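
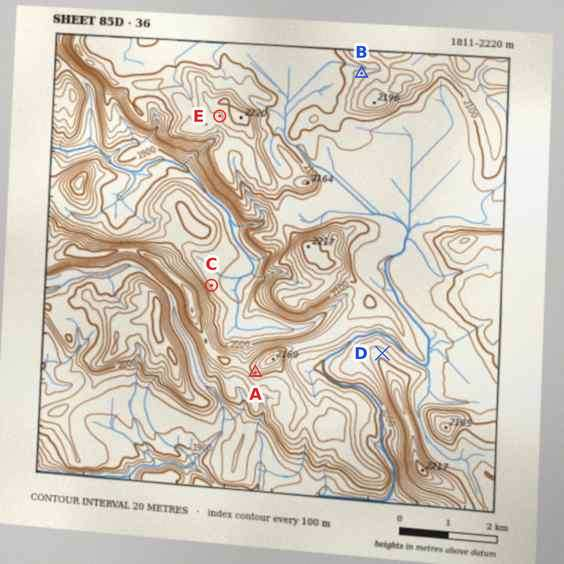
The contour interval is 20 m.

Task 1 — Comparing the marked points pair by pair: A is below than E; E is above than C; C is below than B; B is above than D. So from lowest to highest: C D A B E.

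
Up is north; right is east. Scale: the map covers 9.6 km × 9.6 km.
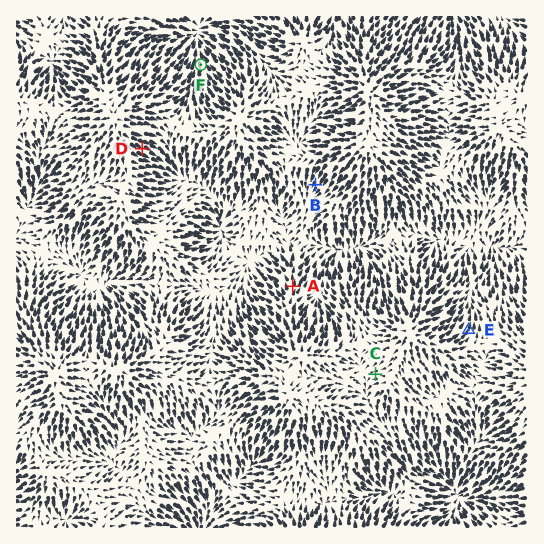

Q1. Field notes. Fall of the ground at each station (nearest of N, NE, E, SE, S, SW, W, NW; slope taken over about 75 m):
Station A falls N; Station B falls SW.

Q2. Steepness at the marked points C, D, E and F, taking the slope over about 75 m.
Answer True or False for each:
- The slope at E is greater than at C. True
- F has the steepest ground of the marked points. True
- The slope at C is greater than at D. False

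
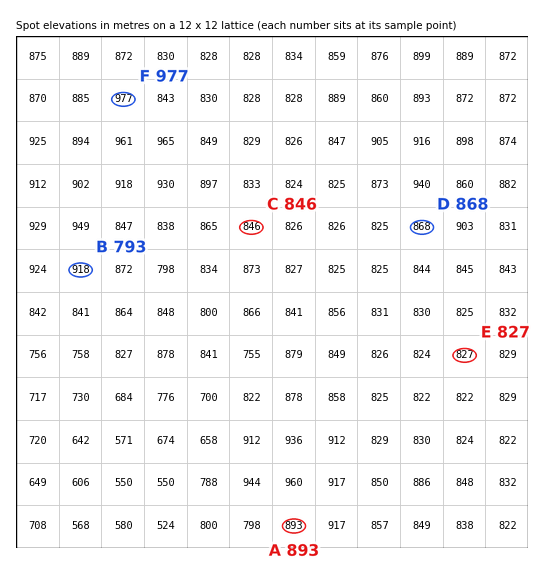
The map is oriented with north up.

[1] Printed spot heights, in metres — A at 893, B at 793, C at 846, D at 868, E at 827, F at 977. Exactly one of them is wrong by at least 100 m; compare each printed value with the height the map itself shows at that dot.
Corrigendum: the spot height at B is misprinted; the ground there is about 918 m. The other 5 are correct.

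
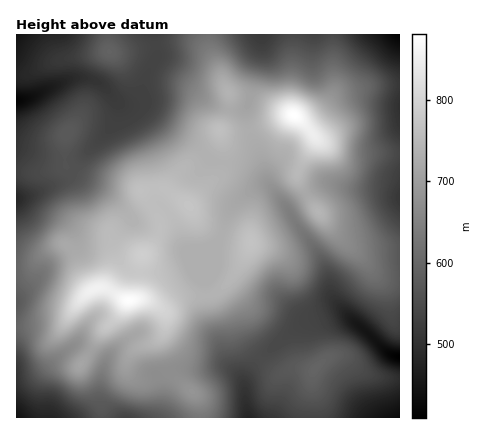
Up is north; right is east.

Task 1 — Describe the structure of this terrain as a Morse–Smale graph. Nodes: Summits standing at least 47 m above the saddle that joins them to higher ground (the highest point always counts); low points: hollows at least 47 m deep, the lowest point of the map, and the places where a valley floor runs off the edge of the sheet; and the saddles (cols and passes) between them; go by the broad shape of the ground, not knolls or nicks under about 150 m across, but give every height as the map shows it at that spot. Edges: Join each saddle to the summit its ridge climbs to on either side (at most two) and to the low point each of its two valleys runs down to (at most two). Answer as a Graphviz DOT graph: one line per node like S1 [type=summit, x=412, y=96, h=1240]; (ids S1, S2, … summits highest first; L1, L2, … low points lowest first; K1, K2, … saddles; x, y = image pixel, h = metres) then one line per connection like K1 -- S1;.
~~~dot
graph terrain {
  S1 [type=summit, x=294, y=116, h=881];
  S2 [type=summit, x=128, y=300, h=878];
  S3 [type=summit, x=110, y=52, h=592];
  L1 [type=low, x=400, y=358, h=409];
  L2 [type=low, x=400, y=34, h=414];
  L3 [type=low, x=16, y=100, h=418];
  L4 [type=low, x=400, y=418, h=427];
  L5 [type=low, x=16, y=418, h=440];
  L6 [type=low, x=248, y=418, h=477];
  K1 [type=saddle, x=250, y=130, h=730];
  K2 [type=saddle, x=170, y=372, h=672];
  K3 [type=saddle, x=260, y=358, h=549];
  K4 [type=saddle, x=156, y=44, h=537];
  K5 [type=saddle, x=400, y=378, h=492];
  K1 -- S1;
  K1 -- S2;
  K1 -- L1;
  K1 -- L2;
  K2 -- S1;
  K2 -- S2;
  K2 -- L5;
  K2 -- L6;
  K3 -- S1;
  K3 -- S2;
  K3 -- L1;
  K3 -- L6;
  K4 -- S1;
  K4 -- S3;
  K4 -- L3;
  K5 -- S1;
  K5 -- L1;
  K5 -- L4;
}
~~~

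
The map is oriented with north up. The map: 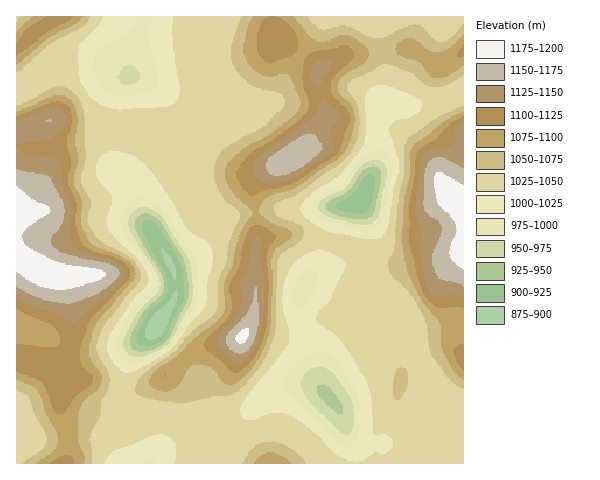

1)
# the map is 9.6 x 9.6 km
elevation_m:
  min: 880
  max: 1185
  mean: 1055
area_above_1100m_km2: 19.7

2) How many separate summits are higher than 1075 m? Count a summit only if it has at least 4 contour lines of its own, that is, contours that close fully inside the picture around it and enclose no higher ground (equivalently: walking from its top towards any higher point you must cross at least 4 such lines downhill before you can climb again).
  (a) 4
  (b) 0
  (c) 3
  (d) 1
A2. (d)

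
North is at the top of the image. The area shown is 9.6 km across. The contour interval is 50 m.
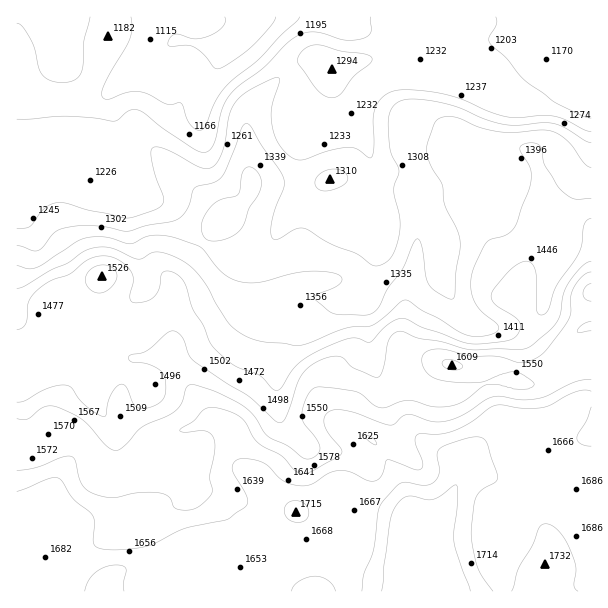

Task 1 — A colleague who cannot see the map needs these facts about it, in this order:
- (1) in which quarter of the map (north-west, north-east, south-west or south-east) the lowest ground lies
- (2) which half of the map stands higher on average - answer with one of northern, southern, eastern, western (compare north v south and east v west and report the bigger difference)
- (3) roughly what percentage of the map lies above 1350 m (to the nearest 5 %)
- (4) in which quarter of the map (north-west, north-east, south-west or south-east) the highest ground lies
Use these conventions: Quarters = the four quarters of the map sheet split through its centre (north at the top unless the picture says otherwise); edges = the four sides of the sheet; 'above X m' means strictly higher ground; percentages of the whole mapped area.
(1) The lowest ground is in the north-west quarter.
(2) The southern half stands higher on average than the northern half.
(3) Roughly 65 % of the ground is higher than 1350 m.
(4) The highest ground is in the south-east quarter.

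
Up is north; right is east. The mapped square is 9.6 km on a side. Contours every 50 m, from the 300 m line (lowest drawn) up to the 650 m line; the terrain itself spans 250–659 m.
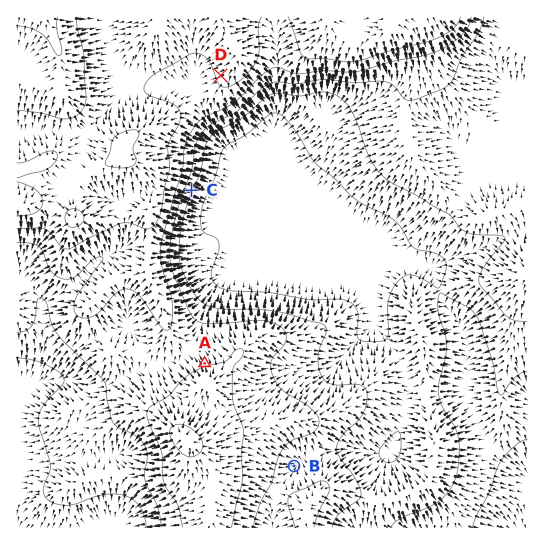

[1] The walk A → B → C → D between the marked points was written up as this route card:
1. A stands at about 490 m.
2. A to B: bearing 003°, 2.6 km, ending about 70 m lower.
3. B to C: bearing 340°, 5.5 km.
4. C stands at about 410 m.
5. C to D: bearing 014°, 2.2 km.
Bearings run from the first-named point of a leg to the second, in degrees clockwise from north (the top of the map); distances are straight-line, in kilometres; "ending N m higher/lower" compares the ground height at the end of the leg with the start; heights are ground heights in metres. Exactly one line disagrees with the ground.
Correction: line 2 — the bearing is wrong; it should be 139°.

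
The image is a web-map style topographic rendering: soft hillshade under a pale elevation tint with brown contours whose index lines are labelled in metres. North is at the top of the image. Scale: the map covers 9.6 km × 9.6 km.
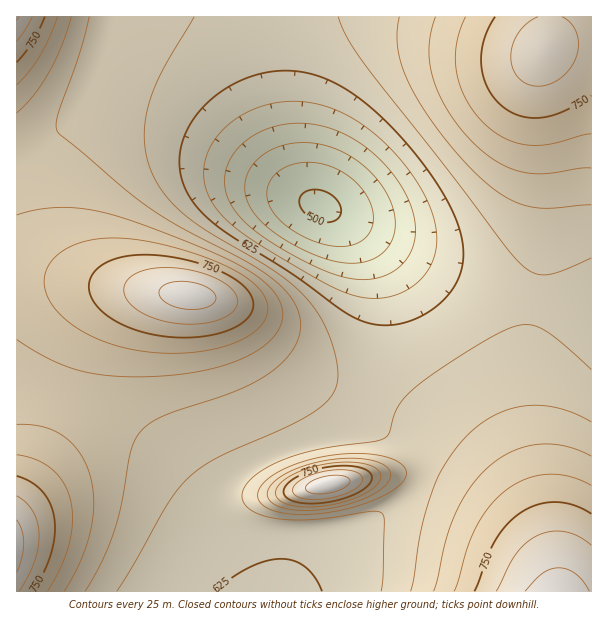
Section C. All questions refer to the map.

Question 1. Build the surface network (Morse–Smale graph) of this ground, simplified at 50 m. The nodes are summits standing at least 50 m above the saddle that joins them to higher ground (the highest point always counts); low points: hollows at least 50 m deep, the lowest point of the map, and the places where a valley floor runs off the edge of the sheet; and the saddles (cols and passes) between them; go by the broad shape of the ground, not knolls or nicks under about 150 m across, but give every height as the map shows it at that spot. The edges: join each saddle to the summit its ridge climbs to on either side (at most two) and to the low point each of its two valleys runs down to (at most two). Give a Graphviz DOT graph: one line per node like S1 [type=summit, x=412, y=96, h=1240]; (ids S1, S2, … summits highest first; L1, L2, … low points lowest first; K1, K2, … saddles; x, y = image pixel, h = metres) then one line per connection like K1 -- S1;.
graph terrain {
  S1 [type=summit, x=329, y=485, h=813];
  S2 [type=summit, x=17, y=546, h=811];
  S3 [type=summit, x=557, y=591, h=811];
  S4 [type=summit, x=189, y=296, h=810];
  S5 [type=summit, x=17, y=17, h=804];
  S6 [type=summit, x=545, y=50, h=789];
  L1 [type=low, x=320, y=206, h=495];
  K1 [type=saddle, x=57, y=398, h=693];
  K2 [type=saddle, x=17, y=155, h=684];
  K3 [type=saddle, x=420, y=476, h=669];
  K4 [type=saddle, x=536, y=299, h=648];
  K5 [type=saddle, x=365, y=402, h=647];
  K6 [type=saddle, x=278, y=450, h=645];
  K1 -- S4;
  K1 -- S2;
  K1 -- L1;
  K2 -- S4;
  K2 -- S5;
  K2 -- L1;
  K3 -- S3;
  K3 -- S1;
  K3 -- L1;
  K4 -- S3;
  K4 -- S6;
  K4 -- L1;
  K5 -- S3;
  K5 -- S4;
  K5 -- L1;
  K6 -- S4;
  K6 -- S1;
  K6 -- L1;
}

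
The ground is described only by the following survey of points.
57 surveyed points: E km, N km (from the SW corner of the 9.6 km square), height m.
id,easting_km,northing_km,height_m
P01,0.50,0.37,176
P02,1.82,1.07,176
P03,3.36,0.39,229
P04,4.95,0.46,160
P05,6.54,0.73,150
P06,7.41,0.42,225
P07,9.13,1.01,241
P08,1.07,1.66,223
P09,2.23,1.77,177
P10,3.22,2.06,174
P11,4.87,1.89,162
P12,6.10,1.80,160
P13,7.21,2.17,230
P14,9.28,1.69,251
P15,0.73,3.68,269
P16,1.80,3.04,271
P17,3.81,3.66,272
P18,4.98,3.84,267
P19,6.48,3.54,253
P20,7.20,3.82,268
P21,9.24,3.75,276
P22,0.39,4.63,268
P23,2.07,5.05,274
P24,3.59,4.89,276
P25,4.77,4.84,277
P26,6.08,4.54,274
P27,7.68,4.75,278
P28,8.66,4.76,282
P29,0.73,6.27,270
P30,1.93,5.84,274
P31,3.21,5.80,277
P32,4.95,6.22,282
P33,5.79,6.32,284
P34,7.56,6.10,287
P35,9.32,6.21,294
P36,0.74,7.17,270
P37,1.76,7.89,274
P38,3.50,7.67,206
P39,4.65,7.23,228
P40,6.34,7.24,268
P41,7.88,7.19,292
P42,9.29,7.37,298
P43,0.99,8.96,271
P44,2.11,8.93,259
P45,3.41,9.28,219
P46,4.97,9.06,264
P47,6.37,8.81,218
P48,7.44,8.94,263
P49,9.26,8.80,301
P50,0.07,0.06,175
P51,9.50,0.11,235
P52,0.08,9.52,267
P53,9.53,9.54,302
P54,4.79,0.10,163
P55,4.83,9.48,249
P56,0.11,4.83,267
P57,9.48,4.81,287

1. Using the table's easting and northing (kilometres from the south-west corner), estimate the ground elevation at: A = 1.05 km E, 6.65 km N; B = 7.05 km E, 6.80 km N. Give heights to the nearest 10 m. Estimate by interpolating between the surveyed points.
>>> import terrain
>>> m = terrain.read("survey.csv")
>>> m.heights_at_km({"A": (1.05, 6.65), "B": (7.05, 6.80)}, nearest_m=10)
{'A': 270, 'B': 290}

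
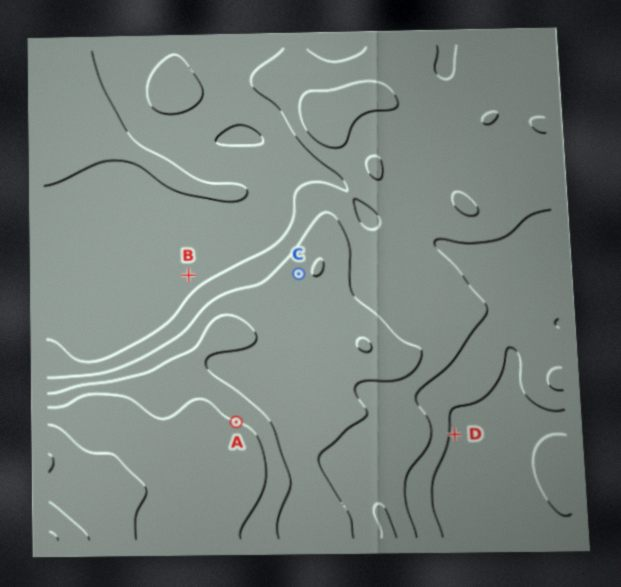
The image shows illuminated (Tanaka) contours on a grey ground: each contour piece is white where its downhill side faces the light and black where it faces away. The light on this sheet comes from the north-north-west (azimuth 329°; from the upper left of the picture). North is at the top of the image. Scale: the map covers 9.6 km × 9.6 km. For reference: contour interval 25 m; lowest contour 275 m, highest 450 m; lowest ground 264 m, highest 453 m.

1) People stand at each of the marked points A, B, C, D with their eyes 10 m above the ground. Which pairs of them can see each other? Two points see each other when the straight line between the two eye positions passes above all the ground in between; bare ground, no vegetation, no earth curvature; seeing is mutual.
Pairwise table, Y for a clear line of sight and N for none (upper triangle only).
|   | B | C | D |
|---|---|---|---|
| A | N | Y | N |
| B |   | Y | N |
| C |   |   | N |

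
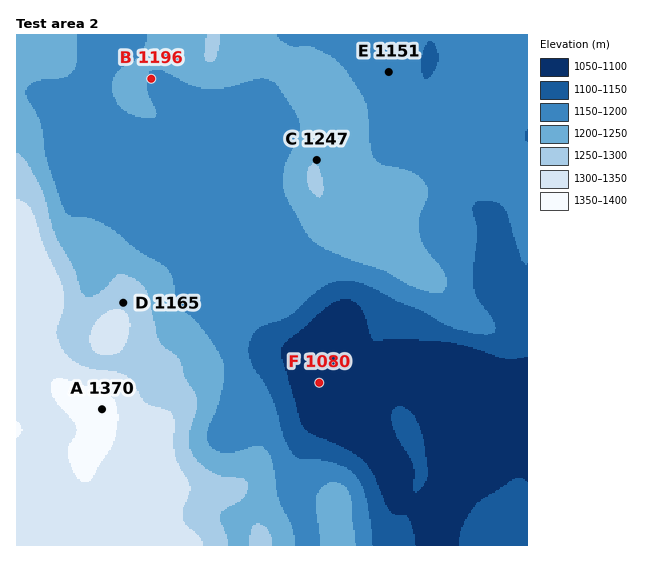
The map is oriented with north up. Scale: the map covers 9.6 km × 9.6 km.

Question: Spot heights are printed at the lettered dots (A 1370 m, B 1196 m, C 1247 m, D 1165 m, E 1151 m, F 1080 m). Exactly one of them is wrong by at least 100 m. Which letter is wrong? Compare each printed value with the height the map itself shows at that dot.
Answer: D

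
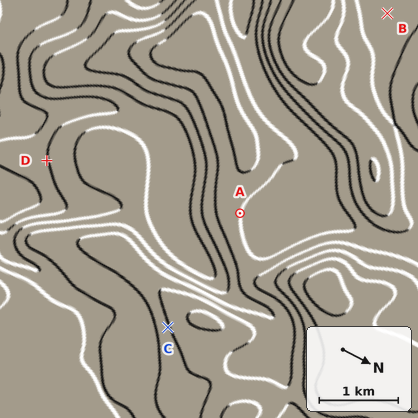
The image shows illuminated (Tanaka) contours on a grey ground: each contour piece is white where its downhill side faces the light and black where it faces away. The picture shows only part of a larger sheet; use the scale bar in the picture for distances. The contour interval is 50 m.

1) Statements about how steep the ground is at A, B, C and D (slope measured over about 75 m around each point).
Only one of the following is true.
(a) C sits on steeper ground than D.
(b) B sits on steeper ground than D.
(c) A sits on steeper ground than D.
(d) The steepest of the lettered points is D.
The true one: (a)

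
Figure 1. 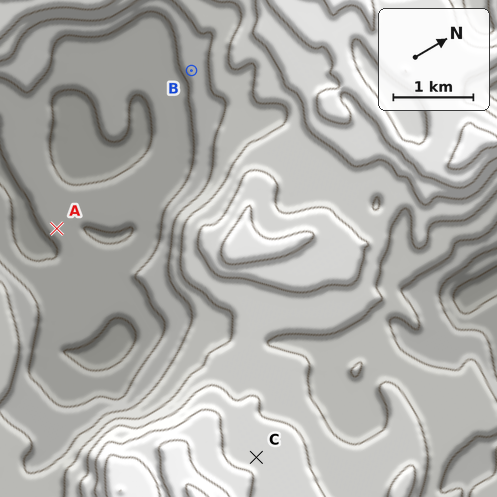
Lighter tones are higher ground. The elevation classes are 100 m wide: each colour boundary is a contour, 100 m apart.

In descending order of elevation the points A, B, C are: C B A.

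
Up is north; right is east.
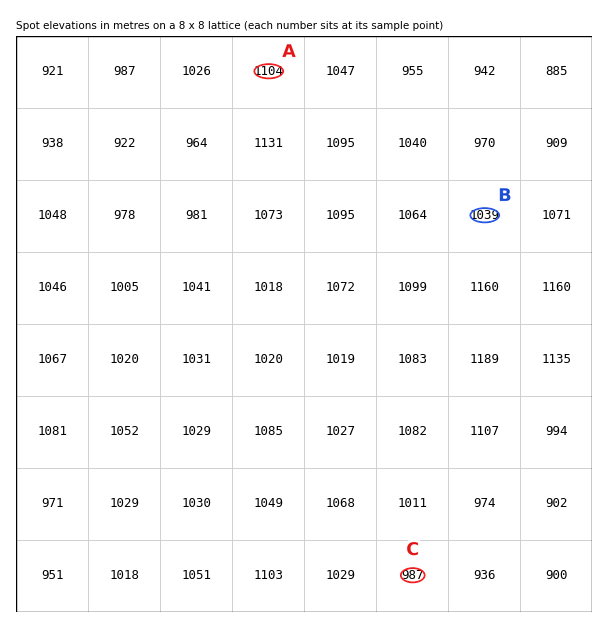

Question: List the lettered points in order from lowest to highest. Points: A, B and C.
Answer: C B A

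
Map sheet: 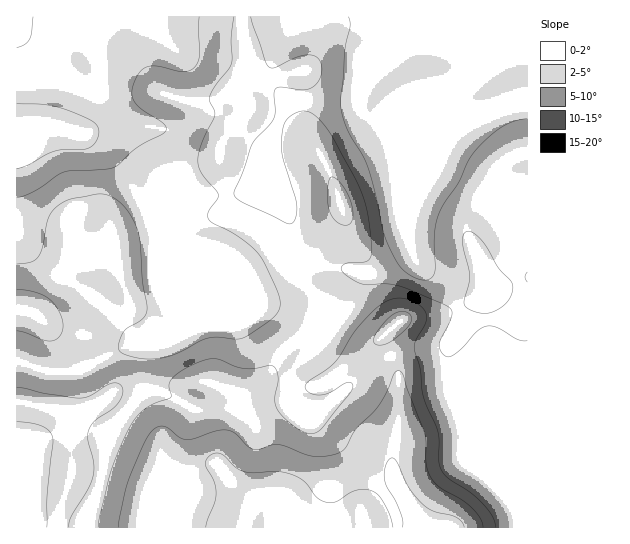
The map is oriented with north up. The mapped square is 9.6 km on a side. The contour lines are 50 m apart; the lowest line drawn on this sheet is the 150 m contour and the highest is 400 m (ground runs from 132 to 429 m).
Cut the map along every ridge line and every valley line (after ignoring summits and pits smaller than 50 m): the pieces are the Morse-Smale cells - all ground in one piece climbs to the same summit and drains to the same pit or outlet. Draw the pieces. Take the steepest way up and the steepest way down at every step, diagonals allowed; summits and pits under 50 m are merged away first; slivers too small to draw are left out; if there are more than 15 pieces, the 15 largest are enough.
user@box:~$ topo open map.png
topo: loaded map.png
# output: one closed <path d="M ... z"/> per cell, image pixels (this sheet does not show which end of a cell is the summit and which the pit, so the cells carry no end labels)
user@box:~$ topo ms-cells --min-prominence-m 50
<path d="M242 16l-226 1 0 105 34 2 25 8 18 8 20 19 26 38 17 33-1 48 16 40 0 13-6 9-43 8-29 16-15 5-25 3-37-10 0 165 511 1 1-161-14-7-15-12-6-1-35 21-8 3-44 4-7 5-3-14-11-21 0-10-10 6-8 0-9-4-20-14-13-13-1-7-39-41-14-20-12-10-26-15-5-4-3-27-5-21 0-18 25-38-6-15 0-8 9-27-5-25z"/><path d="M527 16l-284 1 0 17 5 25-9 27 0 8 6 15-25 38 0 18 5 21 3 27 37 23 20 26 39 41 1 7 13 13 20 14 9 4 8 0 11-8-2 5 1 7 11 21 3 14 7-5 44-4 8-3 35-21 6 1 19 15 10 3z"/><path d="M42 123l-26 0 0 238 29 10 18 1 23-5 44-22 35-5 6-9 0-13-16-40 1-48-17-33-26-38-15-15-23-12z"/><path d="M450 88l-8 1-60 26-29-14-62-1-4 5-12 25 0 24 5 20 0 21 9 22 6 28 12 14 22 8 22 2 11 4 12 0 19-8 15-11 1-12-2-9 5-22 36-86-4-19 9-16z"/>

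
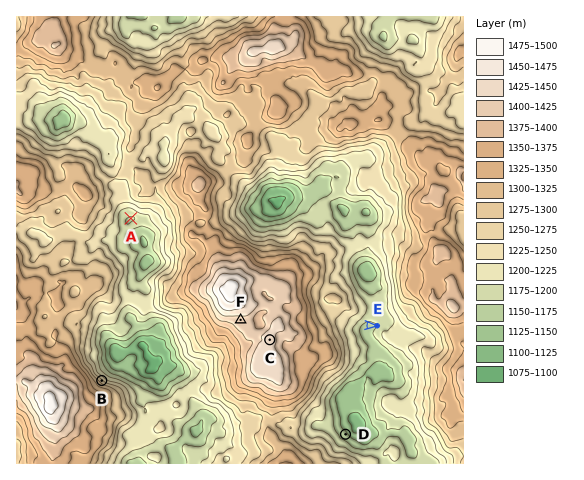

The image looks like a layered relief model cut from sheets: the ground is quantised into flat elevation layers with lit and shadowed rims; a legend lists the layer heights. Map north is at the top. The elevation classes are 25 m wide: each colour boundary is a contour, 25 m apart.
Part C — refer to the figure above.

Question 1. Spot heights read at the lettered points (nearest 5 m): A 1170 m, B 1255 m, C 1430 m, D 1160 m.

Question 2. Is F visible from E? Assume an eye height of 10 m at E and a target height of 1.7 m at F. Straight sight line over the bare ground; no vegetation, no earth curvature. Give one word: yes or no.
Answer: no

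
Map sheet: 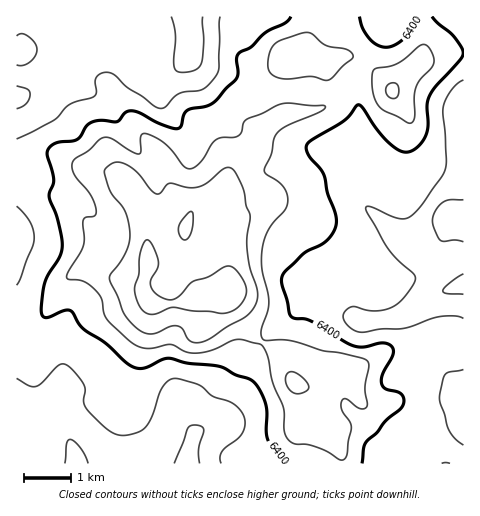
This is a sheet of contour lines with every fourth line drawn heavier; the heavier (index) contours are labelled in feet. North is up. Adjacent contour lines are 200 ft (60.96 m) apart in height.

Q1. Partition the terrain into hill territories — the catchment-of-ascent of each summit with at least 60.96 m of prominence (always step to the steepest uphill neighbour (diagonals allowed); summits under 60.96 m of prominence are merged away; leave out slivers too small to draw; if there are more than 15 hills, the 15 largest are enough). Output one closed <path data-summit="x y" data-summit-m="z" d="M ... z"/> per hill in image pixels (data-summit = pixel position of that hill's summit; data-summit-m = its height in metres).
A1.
<path data-summit="225 290" data-summit-m="2181" d="M188 16l-172 1 1 447 171 0 2-15 6-16 26-15 13-14 10-18 11-33 10-17 21-17 14-15 20-7 7 1 8 8 21 14 17 2 21-3 10-3 27-20 22-8-2 3 2 30-12 27-2 14 8 14 16 12 0-173-5-1-8-5-6-26-13-9-32-6-22 0-17 6-3-14-7-15 8-23 0-14-5-18-68 1-14 2-17-1-24-16-25-9-16-10z"/><path data-summit="294 383" data-summit-m="2087" d="M454 288l-22 8-27 20-20 4-28 0-31-23-11 1-14 6-39 37-11 26-6 19-14 24-13 11-22 12-6 16-1 14 199 1 6-13 12-13 24 12 12 14 21 0 1-75-16-13-8-14 2-14 12-27-2-30z"/><path data-summit="392 91" data-summit-m="2081" d="M463 16l-274 0 0 39 10 9 30 10 29 19 96-3 5 18 0 14-8 23 8 19 1 9 18-5 22 0 32 6 13 9 6 26 8 5 4 0z"/>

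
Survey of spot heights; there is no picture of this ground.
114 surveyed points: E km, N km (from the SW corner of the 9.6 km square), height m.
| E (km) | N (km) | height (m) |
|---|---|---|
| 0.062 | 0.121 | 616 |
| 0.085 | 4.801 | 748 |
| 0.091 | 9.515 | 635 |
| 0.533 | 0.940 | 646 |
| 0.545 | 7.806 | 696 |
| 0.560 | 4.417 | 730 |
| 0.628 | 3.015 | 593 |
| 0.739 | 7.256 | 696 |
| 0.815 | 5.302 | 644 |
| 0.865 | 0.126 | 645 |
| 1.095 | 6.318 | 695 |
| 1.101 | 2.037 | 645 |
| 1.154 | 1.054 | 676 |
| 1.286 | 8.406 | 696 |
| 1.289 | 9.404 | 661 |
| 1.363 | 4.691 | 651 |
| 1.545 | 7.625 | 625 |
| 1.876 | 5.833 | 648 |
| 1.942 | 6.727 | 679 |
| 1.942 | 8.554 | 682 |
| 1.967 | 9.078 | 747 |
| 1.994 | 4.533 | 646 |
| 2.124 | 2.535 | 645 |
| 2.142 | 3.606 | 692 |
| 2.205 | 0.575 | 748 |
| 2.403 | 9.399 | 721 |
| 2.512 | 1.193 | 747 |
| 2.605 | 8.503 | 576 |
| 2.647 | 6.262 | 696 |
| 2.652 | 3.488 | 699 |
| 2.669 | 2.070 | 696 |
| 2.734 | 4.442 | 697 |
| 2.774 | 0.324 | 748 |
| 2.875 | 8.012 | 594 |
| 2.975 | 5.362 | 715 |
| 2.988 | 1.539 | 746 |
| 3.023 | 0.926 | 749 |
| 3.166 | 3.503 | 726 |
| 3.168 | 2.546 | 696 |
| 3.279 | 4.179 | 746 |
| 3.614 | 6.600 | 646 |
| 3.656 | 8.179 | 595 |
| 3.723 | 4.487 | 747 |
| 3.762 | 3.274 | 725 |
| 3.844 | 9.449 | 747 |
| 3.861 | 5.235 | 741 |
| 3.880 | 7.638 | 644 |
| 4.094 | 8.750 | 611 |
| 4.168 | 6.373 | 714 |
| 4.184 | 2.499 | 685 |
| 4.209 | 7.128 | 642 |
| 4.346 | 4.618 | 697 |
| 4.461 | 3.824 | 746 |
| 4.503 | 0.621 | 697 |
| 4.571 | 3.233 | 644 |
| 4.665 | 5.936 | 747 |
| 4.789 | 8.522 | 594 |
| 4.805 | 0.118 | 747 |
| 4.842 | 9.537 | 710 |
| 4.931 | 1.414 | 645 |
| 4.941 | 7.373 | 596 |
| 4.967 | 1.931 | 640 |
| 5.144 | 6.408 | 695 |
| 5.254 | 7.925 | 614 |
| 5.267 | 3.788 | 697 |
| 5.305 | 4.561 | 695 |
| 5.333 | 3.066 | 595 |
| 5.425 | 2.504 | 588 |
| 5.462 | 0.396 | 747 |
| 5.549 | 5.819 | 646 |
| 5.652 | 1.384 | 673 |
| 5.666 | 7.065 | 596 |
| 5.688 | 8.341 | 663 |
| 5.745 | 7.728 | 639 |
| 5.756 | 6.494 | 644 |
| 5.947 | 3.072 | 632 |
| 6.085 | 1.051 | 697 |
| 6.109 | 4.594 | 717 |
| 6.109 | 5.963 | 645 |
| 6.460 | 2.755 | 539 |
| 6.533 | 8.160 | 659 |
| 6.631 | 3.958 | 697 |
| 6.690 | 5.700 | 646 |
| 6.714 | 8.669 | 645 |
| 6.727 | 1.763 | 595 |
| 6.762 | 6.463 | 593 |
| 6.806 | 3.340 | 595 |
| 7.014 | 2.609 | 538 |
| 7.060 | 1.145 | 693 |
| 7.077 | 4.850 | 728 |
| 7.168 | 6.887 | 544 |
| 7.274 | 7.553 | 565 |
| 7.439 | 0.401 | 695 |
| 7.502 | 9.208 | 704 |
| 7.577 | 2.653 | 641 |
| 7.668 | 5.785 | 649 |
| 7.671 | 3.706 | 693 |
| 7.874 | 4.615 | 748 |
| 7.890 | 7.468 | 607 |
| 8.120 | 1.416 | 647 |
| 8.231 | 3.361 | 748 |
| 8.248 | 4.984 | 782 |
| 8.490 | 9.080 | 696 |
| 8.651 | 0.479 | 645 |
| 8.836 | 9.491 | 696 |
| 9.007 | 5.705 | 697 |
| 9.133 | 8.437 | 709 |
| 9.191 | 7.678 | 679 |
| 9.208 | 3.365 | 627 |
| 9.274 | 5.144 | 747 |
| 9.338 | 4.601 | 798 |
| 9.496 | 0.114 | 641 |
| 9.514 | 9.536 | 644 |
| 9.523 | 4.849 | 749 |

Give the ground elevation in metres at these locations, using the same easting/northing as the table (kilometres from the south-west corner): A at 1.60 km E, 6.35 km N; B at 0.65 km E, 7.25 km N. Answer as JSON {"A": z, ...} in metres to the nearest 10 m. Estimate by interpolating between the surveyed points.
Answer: {"A": 700, "B": 700}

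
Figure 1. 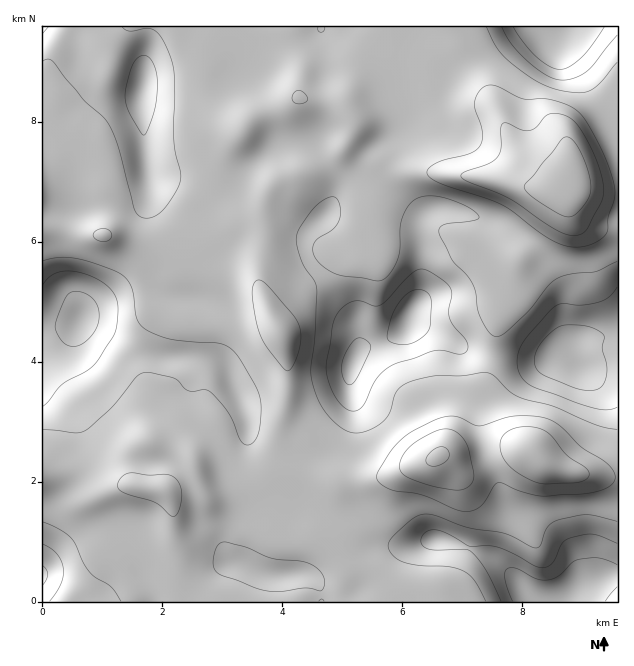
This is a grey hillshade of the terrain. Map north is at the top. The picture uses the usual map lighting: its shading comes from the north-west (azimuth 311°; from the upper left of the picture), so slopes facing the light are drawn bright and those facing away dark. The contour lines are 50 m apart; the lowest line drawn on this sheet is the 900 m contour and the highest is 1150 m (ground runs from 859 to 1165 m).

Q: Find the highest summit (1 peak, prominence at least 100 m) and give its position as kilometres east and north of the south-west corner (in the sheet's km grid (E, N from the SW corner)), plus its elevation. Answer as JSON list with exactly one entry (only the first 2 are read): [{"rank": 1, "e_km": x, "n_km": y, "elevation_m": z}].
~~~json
[{"rank": 1, "e_km": 8.79, "n_km": 7.06, "elevation_m": 1165}]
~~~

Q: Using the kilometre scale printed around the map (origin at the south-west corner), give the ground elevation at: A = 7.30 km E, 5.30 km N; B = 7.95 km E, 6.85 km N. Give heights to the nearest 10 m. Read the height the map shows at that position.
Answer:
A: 1010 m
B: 1140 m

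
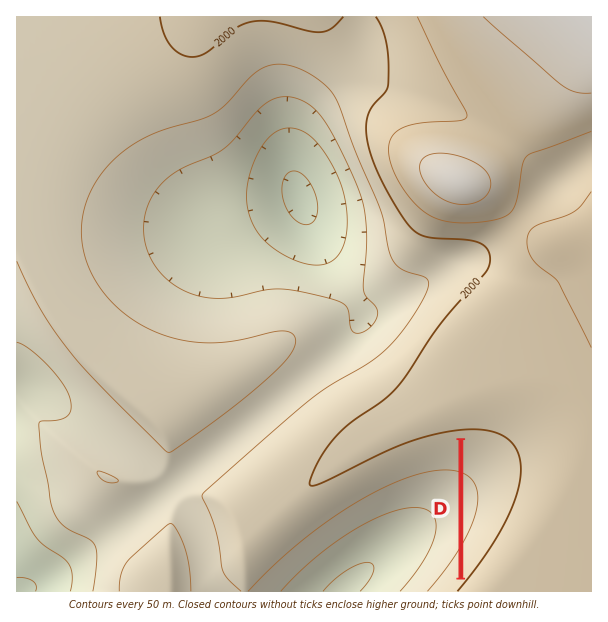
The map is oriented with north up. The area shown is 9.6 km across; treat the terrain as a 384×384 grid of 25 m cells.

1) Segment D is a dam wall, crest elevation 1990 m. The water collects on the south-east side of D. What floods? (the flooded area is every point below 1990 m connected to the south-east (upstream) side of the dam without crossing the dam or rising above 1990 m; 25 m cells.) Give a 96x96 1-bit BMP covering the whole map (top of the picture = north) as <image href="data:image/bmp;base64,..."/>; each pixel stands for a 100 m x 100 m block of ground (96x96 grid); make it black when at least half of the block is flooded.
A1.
<image width="96" height="96" href="data:image/bmp;base64,Qk2+BAAAAAAAAD4AAAAoAAAAYAAAAGAAAAABAAEAAAAAAIAEAAATCwAAEwsAAAIAAAAAAAAA////AAAAAAAAAAAAAAAAAAAAAAAAAAAAAAAAAAAAAAAAAAAAAAAAAAAAAAAAAAAAAAAAAAAgAAAAAAAAAAAAAAAwAAAAAAAAAAAAAAA4AAAAAAAAAAAAAAA4AAAAAAAAAAAAAAA8AAAAAAAAAAAAAAA+AAAAAAAAAAAAAAA+AAAAAAAAAAAAAAA/AAAAAAAAAAAAAAA/AAAAAAAAAAAAAAA/gAAAAAAAAAAAAAA/gAAAAAAAAAAAAAA/wAAAAAAAAAAAAAA/wAAAAAAAAAAAAAA/wAAAAAAAAAAAAAA/wAAAAAAAAAAAAAA/4AAAAAAAAAAAAAA/4AAAAAAAAAAAAAA/4AAAAAAAAAAAAAA/wAAAAAAAAAAAAAA/wAAAAAAAAAAAAAA/gAAAAAAAAAAAAAA/AAAAAAAAAAAAAAAYAAAAAAAAAAAAAAAAAAAAAAAAAAAAAAAAAAAAAAAAAAAAAAAAAAAAAAAAAAAAAAAAAAAAAAAAAAAAAAAAAAAAAAAAAAAAAAAAAAAAAAAAAAAAAAAAAAAAAAAAAAAAAAAAAAAAAAAAAAAAAAAAAAAAAAAAAAAAAAAAAAAAAAAAAAAAAAAAAAAAAAAAAAAAAAAAAAAAAAAAAAAAAAAAAAAAAAAAAAAAAAAAAAAAAAAAAAAAAAAAAAAAAAAAAAAAAAAAAAAAAAAAAAAAAAAAAAAAAAAAAAAAAAAAAAAAAAAAAAAAAAAAAAAAAAAAAAAAAAAAAAAAAAAAAAAAAAAAAAAAAAAAAAAAAAAAAAAAAAAAAAAAAAAAAAAAAAAAAAAAAAAAAAAAAAAAAAAAAAAAAAAAAAAAAAAAAAAAAAAAAAAAAAAAAAAAAAAAAAAAAAAAAAAAAAAAAAAAAAAAAAAAAAAAAAAAAAAAAAAAAAAAAAAAAAAAAAAAAAAAAAAAAAAAAAAAAAAAAAAAAAAAAAAAAAAAAAAAAAAAAAAAAAAAAAAAAAAAAAAAAAAAAAAAAAAAAAAAAAAAAAAAAAAAAAAAAAAAAAAAAAAAAAAAAAAAAAAAAAAAAAAAAAAAAAAAAAAAAAAAAAAAAAAAAAAAAAAAAAAAAAAAAAAAAAAAAAAAAAAAAAAAAAAAAAAAAAAAAAAAAAAAAAAAAAAAAAAAAAAAAAAAAAAAAAAAAAAAAAAAAAAAAAAAAAAAAAAAAAAAAAAAAAAAAAAAAAAAAAAAAAAAAAAAAAAAAAAAAAAAAAAAAAAAAAAAAAAAAAAAAAAAAAAAAAAAAAAAAAAAAAAAAAAAAAAAAAAAAAAAAAAAAAAAAAAAAAAAAAAAAAAAAAAAAAAAAAAAAAAAAAAAAAAAAAAAAAAAAAAAAAAAAAAAAAAAAAAAAAAAAAAAAAAAAAAAAAAAAAAAAAAAAAAAAAAAAAAAAAAAAAAAAAAAAAAAAAAAAAAAAAAAAAAAAAAAAAAAAAAAAAAAAAAAAAAAAAAAAAAAAAAAAAAAAAAAAAAAAAAAAAAAAAAAAAAAAAAAAAAAAAAAAAAAAAAAAAAAAAAAAAAAAAAAAAAAAAAAAAAAAAA="/>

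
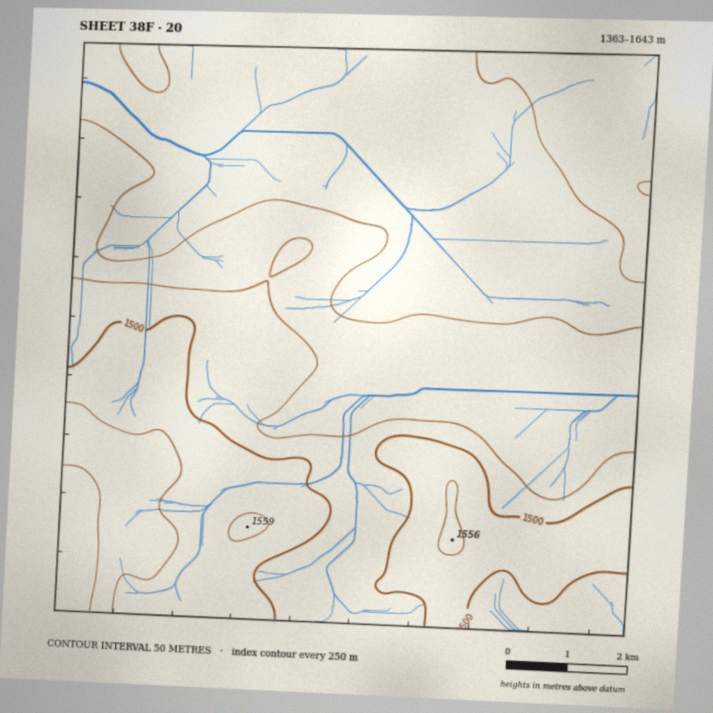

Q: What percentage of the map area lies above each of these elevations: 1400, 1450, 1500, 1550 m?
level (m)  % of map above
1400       69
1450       42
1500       25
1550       7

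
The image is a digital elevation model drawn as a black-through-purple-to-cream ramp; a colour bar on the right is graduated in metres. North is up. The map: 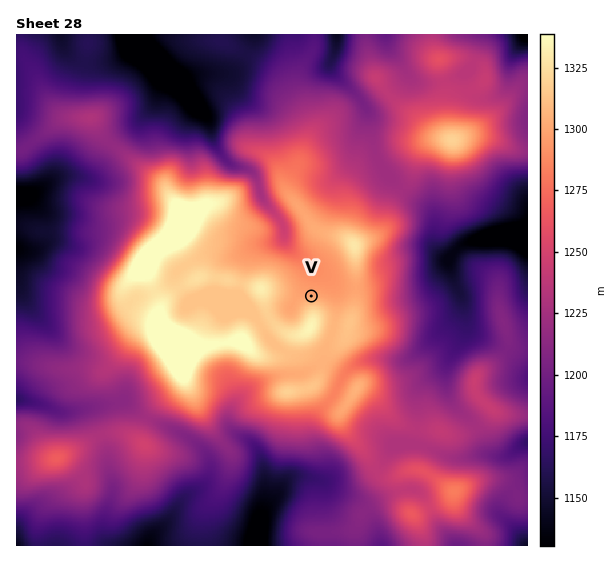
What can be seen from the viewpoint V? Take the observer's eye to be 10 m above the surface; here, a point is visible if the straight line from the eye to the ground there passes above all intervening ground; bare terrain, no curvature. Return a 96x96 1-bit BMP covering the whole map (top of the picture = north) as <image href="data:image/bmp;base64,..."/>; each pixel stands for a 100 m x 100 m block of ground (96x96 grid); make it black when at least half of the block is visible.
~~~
<image width="96" height="96" href="data:image/bmp;base64,Qk2+BAAAAAAAAD4AAAAoAAAAYAAAAGAAAAABAAEAAAAAAIAEAAATCwAAEwsAAAIAAAAAAAAA////AAAAAAAAAAAAAAAAAAAAAAAAAAAAAAAAAAAAAAAAAAAAAAAAAAAAAAAAAAAAAAAAAAAAAAAAAAAAAAAAAAAAAAAAAAAAAAAAAAAAAAAAAAAAAAAAAAAAAAAAAAAAAAAAAAAAAAAAAAAAAAAAAAAAAAAAAAAAAAAAAAAAAAAAAAAAAAAAAAAAAAAAAAAAAAAAAAAAAAAAAAAAAAAAAAAAAAAAAAAAAAAAAAAAAAAAAAAAAAAAAAAAAAAAAAAAAAAAAAAAAAAAAAAAAAAAAAAAAAAAAAAAAAAAAAAAAAAAAAAAAAAAAAAAAAAAAAAAAAAAAAAAAAAAAAAAAAAAAAAAAAAAAAAAAAAAAAAAAAAAAAAAAAAAAAAAAAAAAAAAAAAAAAAAAAAAAAAAAAAAAAAAAAAAAAAAAAAAAAAAAAAAAAAAAAAAAAAAAAAAAAAAAAAAAAAAAAAAAAAAAAAAAAAAAAAAAAAAAAAAAAAAAAAAAAAAAAAAAAAAAAAAAAAAAAAAAAAAAAAAAAAAAAAAAAAAAAAAAAAAAAAAAAAAAAAAAAABgAAAAAAAAAAAAAABgAAAAAAAAAAAAAADwAwAAAAAAAAAAAAD4BwAAAAAAAAAAAAH+DgAAAAAAAAAAAAP/DgAAAAAAAAAAAAPgHA8AAAAAAAAAAAcACB8BgAAAAAAAAAQAAD+DgAAAAAAAAAAAAH7jgAAAAAAAAAAAAH//wAAAAAAAAAAAAH//wAAAAAAAAAAAAP//wAAAAAAAAAAAAP//wAAAAAAAAAAAAP//wAAAAAAAAAAAAH//wAAAAAAAAAAAAH//wAAAAAAAAAAAAD//wAAAAAAAAAAAAB//wAAAAAAAAAAAAAH/wAAAAAAAAAAAAAH/wAAAAAAAAAAAAAP/wAAAAAAAAAPAfgP/gAAAAAAAAAH//4P/AAAAAAAAAAD//8P8AAAAAAAAAAB//+PgAAAAAAAAAAB//+eAAAAAAAAAAAA//A+AAAAAAAAAAAAf+B8AAAAAAAAAAAAH+D4AAAAAAAAAAAAB+HwAAAAAAAAAAAAAPHgAAAAAAAAAAAAAHPAAAAAAAAAAAAAABwAAAAAAAAAAAAAAAAAAAAAAAAAAAAAAAAAAAAAAAAAAAAAAAAAAAAAAAAAAAAAABwAAAAAAAAAAAAAADwAAAAAAAAAAAAAAHwAAAAAAAAAAAAAAHAAAAAAAAAAAAAAAAAAAAAAAAAAAAAAAAAAAAAAAAAAAAAAAAAAAAAAAAAAAAAAAAAAAAAAAAAAAAAAAAAAAAAAAAAAAAAAAAAAAAAAAAAAAAAAAAAAAAAAAAAAAAAAAAAAAAAAAAAAAAAAAAAAAAAAAAAAAAAAAAAAAAAAAAAAAAAAAAAAAAAAAAAAAAAAAAAAAAAAAAAAAAAAAAAAAAAAAAAAAAAAAAAAAAAAAAAAAAAAAAAAAAAAAAAAAAAAAAAAAAAAAAAAAAAAAAAAAAAAAAAAAAAAAAAAAAAAAAAAAAAAAAAAAAAAAAAAAAAAAAAAAAAAAAAAAAAAAAAAAAAAAAA="/>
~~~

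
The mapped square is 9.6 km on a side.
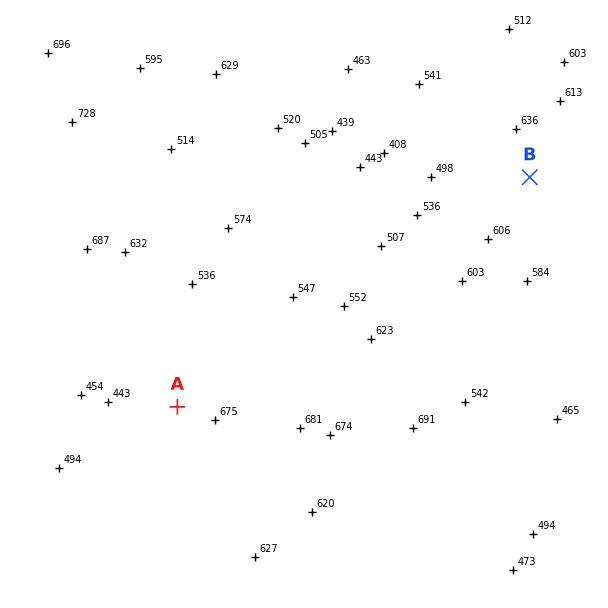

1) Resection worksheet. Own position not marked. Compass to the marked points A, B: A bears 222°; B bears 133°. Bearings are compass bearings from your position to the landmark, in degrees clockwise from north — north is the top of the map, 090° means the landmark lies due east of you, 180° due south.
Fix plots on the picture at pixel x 450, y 103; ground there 550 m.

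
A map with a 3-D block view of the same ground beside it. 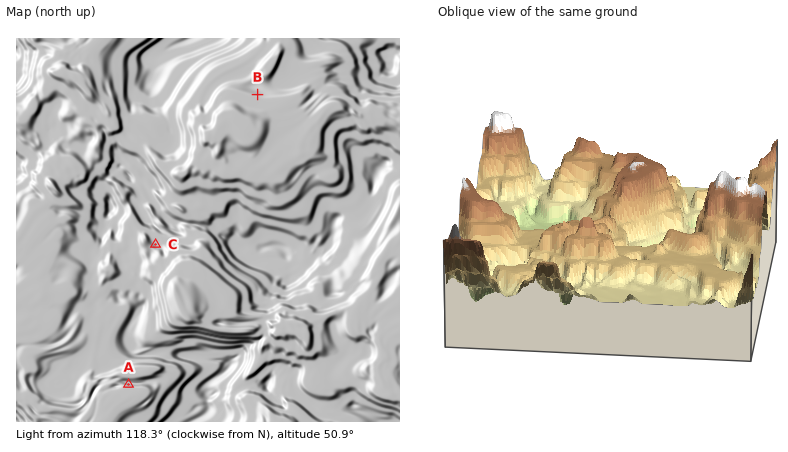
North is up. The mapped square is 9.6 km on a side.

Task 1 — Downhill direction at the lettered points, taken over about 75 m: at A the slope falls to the S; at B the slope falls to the S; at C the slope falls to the SW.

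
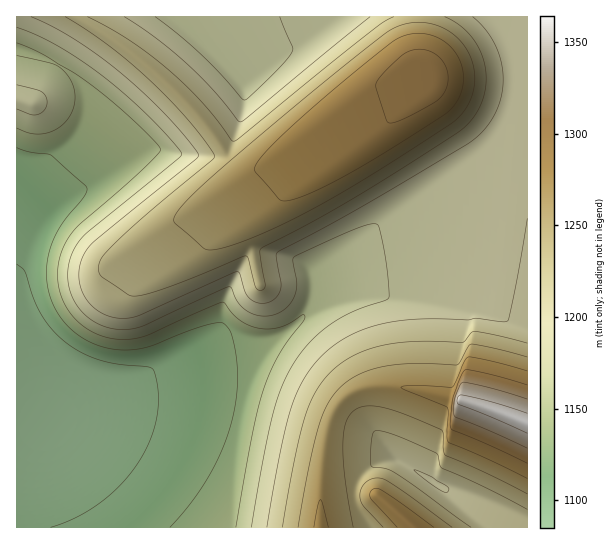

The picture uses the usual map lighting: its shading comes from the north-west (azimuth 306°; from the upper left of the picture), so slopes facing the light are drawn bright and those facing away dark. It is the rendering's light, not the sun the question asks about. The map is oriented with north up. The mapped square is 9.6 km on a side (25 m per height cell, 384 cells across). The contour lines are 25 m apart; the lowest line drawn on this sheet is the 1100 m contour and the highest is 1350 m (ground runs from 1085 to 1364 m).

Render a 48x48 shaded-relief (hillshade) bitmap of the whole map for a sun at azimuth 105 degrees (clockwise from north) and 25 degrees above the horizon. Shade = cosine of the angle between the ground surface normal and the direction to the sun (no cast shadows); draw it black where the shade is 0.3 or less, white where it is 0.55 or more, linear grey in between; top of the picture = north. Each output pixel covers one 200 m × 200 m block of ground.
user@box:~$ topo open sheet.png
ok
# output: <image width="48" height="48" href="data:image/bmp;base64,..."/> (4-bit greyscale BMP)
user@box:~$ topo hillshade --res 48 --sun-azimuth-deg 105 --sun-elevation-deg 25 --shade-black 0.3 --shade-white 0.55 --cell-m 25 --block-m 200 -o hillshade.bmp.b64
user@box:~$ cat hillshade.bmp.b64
<image width="48" height="48" href="data:image/bmp;base64,Qk32BAAAAAAAAHYAAAAoAAAAMAAAADAAAAABAAQAAAAAAIAEAAATCwAAEwsAABAAAAAAAAAAAAAAABEREQAiIiIAMzMzAERERABVVVUAZmZmAHd3dwCIiIgAmZmZAKqqqgC7u7sAzMzMAN3d3QDu7u4A////AHd3d3d2ZmZmZmZDMzMzeqqWRFiqqph3d3d3d3d3ZmZmZmZDMzMzaal0RpqqqYd3d3d3d3d3ZmZmZmZDMzMzaahEeZqqmHd2Znd3d3d3ZmZmZmZDMzMzaac0iZqph2ZmZnd3d3d3dmZmZmZDMzMzaalUeZmHZmZmZnd3d3d3dmZmZmZTMzMzaaqXeZhlZmZmZnd3d3d3d2ZmZmZTMzMzWaqqmHdkVmZmZnd3d3d3d2ZmZmZTMzMzWKqqmHdzNmZmZnd3d3d3d3ZmZmZTMzMzSKqph3dzFXZmZod3d3d3d3dmZmZUMzMzR6qph3dzBHdmZod3d3d3d3dmZmZkMzMzNpqYd3d1AXZnd4h3d3d3d3d2ZmZkMzMzNHmYd3d2AGeIiIh3d3d3d3d3ZmZlMzMzM1eId3d3AGd3d4h3d3d3d3d3dmZmQzMzNEVmd3d3IEd3d4h3d3d3d3d3dmZmUzMzNEVVZmZ3QCd3d4h3d3d4iId3d2ZmZDMzREVVZmZ3YSd3d4h3dmd4mZmHd3dmZUM0REVVZmZncyZ3d3d3ZmZ4mrqph3d3d1RERFVVZmZndTZ3d3d1VFZ4m7u6mHdmeIdURFVVZmZndlZ3d3dkNEV4m7zLupZWeaqFVVVWZmZnd2Z3d3ZDI0VomrvMu6ZFebuoZVVWZmZ3d3d3d3ZCIkV3iZq7y7c0ery5dmZmZmZ3d3d3d2UxEjZ3d4mru7lCaszJd3d3d3d3d3d3d2UxETZ3d3iJq7tzaru5d3d3d3d3d3d3d2UxATVnd3d4mquWe7u5d3d3d3d3d3d3d3UxASRWd3d3eJqpnMuph3d3d3d3d3d3d3ZCESNFZ3d3d4iaq7u7qYd3d3d3d3d3d3dTISIzRWd3d3eJq7zMuph3d3d3d3d3d3dlMiIiNFZnd3d3iau8y7qYd3d3d3d3d3d2VDIiIzRWd3d3eJq7zMuph3d3d3d3d3d3ZUQyIiM0Vnd3d3iavMy7qYd3d3d3d3d3d2VDMiIjRWd3d3eJq8zMuph3d3d3d3d3d3ZlQyIiM0Vnd3d4mrvMy7qHd3d3d3d3d3d2VDMiIjRWd3d3eJq8zMuph3d3d3d3d3d3dlQzMzM0Vnd3d4mrzMy6mHd3d3iId3d3d2VDM0ZDRWd3d3iKu8zLuph3d3iZmHd3d2VERGljI0Vnd3d4mrzMy6mHd3iaqXd3dlRERpqDIjRWd3d3iavMzMuXd3iaqYd3ZVREWKqVIiI0Z3d3eIq7zdyod3iqqod2VVRFiaqWMiIjRWd3d3iazd25d4iZqYdlVVVXmqqXQyIiNFZ3d3eJvd3Kh3eJmXZVVVV5mqqXVDIiIjRnd3d4vN3Kh3d4h2VVVWiZmamHdlQyIiNFZ3d4rN3Kh3d3ZlVVVomZmZh3d2VDIiIzVnd4rN26h3dmZmVVaJmZmYd3d3dkMiIiNGd5q8y5h2ZmZmVniZmZmHd3d3d2VDIiI1Z4q7uod3dmZmaImZmYh3d3d3d3ZUMiI0V4mqqYd3dmZ4iImZmHd3d3d3d3d2QzI0VniZiHdw=="/>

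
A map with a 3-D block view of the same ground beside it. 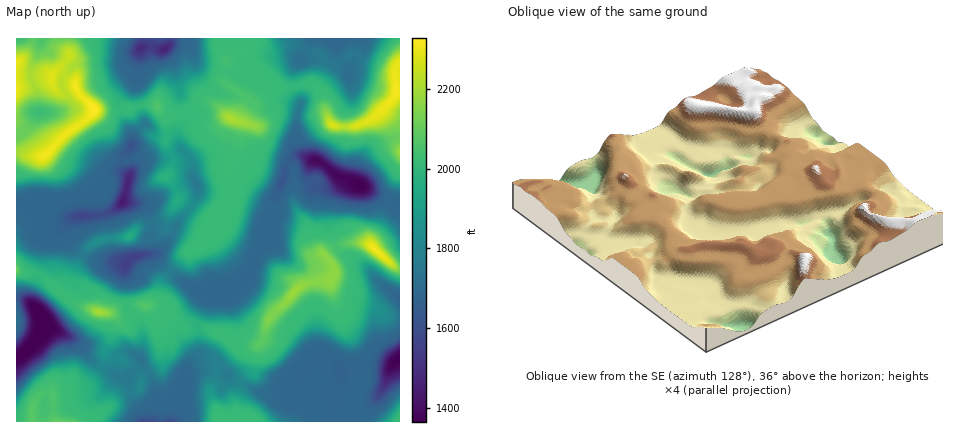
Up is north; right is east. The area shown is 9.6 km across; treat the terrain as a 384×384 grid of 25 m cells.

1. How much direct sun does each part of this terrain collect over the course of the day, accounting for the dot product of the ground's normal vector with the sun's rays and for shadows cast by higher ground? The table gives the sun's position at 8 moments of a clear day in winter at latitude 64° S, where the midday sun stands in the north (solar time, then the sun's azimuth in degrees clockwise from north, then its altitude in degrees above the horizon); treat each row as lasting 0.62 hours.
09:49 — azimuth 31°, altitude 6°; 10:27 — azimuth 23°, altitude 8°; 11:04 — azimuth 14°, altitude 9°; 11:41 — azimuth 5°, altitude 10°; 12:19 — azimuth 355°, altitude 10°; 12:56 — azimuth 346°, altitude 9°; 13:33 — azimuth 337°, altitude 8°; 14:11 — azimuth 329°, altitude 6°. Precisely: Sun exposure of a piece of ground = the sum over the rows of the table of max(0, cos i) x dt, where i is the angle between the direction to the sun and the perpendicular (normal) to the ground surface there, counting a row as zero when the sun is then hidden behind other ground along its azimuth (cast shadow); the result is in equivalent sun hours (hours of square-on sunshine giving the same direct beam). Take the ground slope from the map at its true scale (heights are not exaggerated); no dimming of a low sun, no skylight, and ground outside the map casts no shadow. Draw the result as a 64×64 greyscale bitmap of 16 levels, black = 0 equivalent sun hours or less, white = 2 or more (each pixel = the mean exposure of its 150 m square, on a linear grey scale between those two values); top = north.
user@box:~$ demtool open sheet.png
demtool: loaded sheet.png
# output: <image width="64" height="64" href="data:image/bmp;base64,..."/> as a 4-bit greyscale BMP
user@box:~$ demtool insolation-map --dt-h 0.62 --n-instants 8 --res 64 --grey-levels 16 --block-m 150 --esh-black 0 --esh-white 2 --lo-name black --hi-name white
<image width="64" height="64" href="data:image/bmp;base64,Qk12CAAAAAAAAHYAAAAoAAAAQAAAAEAAAAABAAQAAAAAAAAIAAATCwAAEwsAABAAAAAAAAAAAAAAABEREQAiIiIAMzMzAERERABVVVUAZmZmAHd3dwCIiIgAmZmZAKqqqgC7u7sAzMzMAN3d3QDu7u4A////AGZmZ4mZdmVCETMREiEkVWZlVlZmaKqZh2ZmZVZmZ6uXZlVmZ2ZmZlMiNEM0Q0VVVmZmZmecyodmZVVVVVVmi8mGZVVWVmZndlRERVVVVVVWd4h3ityXZmZVVVVVVWiIu7d1VVVVVmiZh1M0VVVVVVabuZq9yWVVVVVVVVVVaKiM2nZVZVVVVoqoZBNVVVVWZnqpqqp1VVVVVVVVVVVViom9l3ZmVVVVeZhlQ0RFVVZmdmmYcyNVVVVVVVVVVVRZus3ZdmZlVmd3h2Z1MiNVVWiHZ3UgAjRFVVVVVWZlVEeszO6nZmZomYdlVnZCEkRVaIZlQxIhEjRVVlVWZVVVV5qs3/yZh4q5dUM0ZjIhI0RWZUMiMyAAJEVVVVVVVVVVeIve7/3My6dDREV1MiESRFRVMQASIQASRFVVVVVVVURFZpzc3e7adDRWd1MyMgEjRFQhEkREMQE0VVVERERVMhMzWKypmYZlQzVCEjMzIRIzMRFFUzREEBNEREIQE0QxARJFesqYZFZBAQABNFVCAAAAFFVVQ0VBASMyEAABNUEAATRGmYZCEjMgABI1VVMQAAFFVWdlVVMQAAAAABE0RCARI0MzIRAAIyETIkVVVDMiNVZmZmRFVTEAAAEjMiMzQzIjIQAAABEjRFVDVVVVVVVmZmZmZDRVUhABE0RCIiIjRCEAAAAAEAE1VVRVVVVmeruquXZlM0VVMiNFVUMzIiNlAAAAACIQATVVVFVVVnnN3e7bl3dTJFVUNFVVVDNERXMAAAACQ0eIdlVDRVVWnNu7y7zKeHQiNFVVVVVVRFZ3QAAAADVovLqWVVZlVWirmHd3ebyomFIjRVVEVVVFaJcQAAADVniIh4mZmHZmi7hmZlZmirmJhCI0QyRVVVVmQwAAAUVmZmZ67//9l3nMhlVVVWZoqXeYQRERI0VVVUIBAAAkZmZmaM7bu9/rvchlVVVVVmaJdmiFMiNDRVZTEAAAE0ZmZni//JmXaKqpYyI0RVVVVmdlVYh2VVRFVUEAABRVaHeIm9yYmZdmi6YxABEjNEVVZmaJqod2VVVVIAAAZniYeJmal2d2eHZ5lRAAAAEjRFVomaqYdmZmdlMAAAOIq6qqu6hlVUIliHd1EBEAABI0VWjP/IVFVGmFQgAAW5zd3t26lURCEAE2iHZDQyEAASNFZ6y4VEVFiWVBABfazLqZmYd0EBEAAAATV5dVVDIRE0VWZ2VGh2iFMhACjbqIdmZmZnhRAAAAAiNGmXVVVTISRVVmVVeJqnZDI1i6d6dlVWZmabp1QyEkUzR6hlVVVCI0VVVWdmeId4maq7ibZVVVZmZmi8zNyDNVQ2iGVVVVQzRVVVZ2ZmZmZ5rNual2VVVWeIh4iIrdhVVUV3dlVVVTNFVVZ3Znd3Zmecy7uWVVVVVomaqph4vIdTIkiGVVVVQ0VVVndou6qqq+/+yoVVVVVDM0RGnLqZd3QgJphlVVVDNFVWZq7//////bqXZVVVVEMREREnzblmeFITioZlVVMjRVZZ7rqqqqqYd2ZUMzM0RERERCJWZVVXhTNqp2VVVDNFZmqod3iKzdyXVVEAAAAjRFVVQiQyMyJnZWiHZVVUIjRmeHeImt7cu5dDIAAAAAE0RVVUNFQgACaIdmVVVVUhE1ZmZndomGQzRDEAAAAAABNFVVVFZlIAFGdkNFVVVUISRmZlRFZCAAASIAEAAAAAATRVVlNXh0NFZlM0VVVVVCI0VWdmYxAAAAERExAAAjIRI0RVQSV6qGZkM0VVVVVVM0RVaJhAAAAAABNRAAACNDMzNEQgA1eqhlQ0RVVVVVVDQ1ZmYwAAAAAAJDESIhEjQzMzREQ0VXd3ZURFVVVVVVRDV2EAAAAAAAFDFGZmQRIzIiEjRnZTM0d1IkVVVVVVUzNEEAAAAAAAFEM3eIhzESIQAAE0ZUISNUISRVVVVVVTIzEAAAAAAAA0RXmYiIYgABAAACMjISRDESRVVVVVREQzMyEAAAEQASRGdomIiGIAAREBIREkZlMjVVVERDIRJDI0MgAAAAAAASRVZ5mZlzAAEzMgAmhUVEVVVUMQABIkQiQxEhAAAAAAE0RniqqqlRABRBABIiRERVVVMQEjV2VTIyIzJIqnMQESRWeImqmZYgE1IAAAJFVVVWVDRoial1QzQ0Rr3e/YQyI1VVVVZmdlM0VEMQE1VVVVVWiZiIdmZUNnVYqHisyFQ0IiIiEjREWJdmZkNFZmdlVUaamIZlZmQzh3mWeqmqhTIREAABIyWtx2esyHdmiXZVeIiHZmZVUxBGiYebuZq5UjIiIiRDStyHet/+l2d3ZmZ2ZVVnZlVTEBRmeKqqiJl1VVQzVkRpl2ebuZzZiXZ3ZmVEZ3ZlVVUyNWZ5mHmXZmZmZERVZmZmaKp2Z7yqqYmHZVd2ZmVVaIZmaJqXd4dlVmZVVVVodVZomGZmjMqYmqhmZmVVVWac3KmrunZmd2VWVWZnZGiHZnh2ZmZpu5iauWZVVVVVZ5rP/tymVVZnd2VEeZmWRWZmZmVomHiYiJmGZVVVVVZ3d3ial3ZUVXeJhoZomphUVmVUVXqqrNp3h2VVZlVVZmZ2VVVWZ1RGiXm5uneGZmZ5dVVVVomZvJd2ZVVmVVVVVmVEVWZ3dmaKmLy7h3ZomZhlVERDNVMUhmZVVVZlVVVnZEVoiGZod3mom5h2Z4m7l2VDNEIBIQA2ZmZVVmVVVnmHd3d2ZmZmaKmI"/>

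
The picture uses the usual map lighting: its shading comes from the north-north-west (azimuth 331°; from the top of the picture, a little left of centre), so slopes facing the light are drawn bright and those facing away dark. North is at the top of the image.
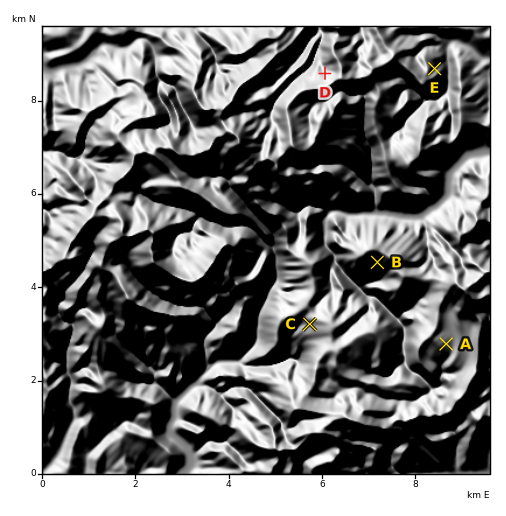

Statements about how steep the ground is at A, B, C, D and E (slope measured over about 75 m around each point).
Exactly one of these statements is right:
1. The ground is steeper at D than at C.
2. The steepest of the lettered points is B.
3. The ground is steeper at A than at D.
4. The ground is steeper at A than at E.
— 1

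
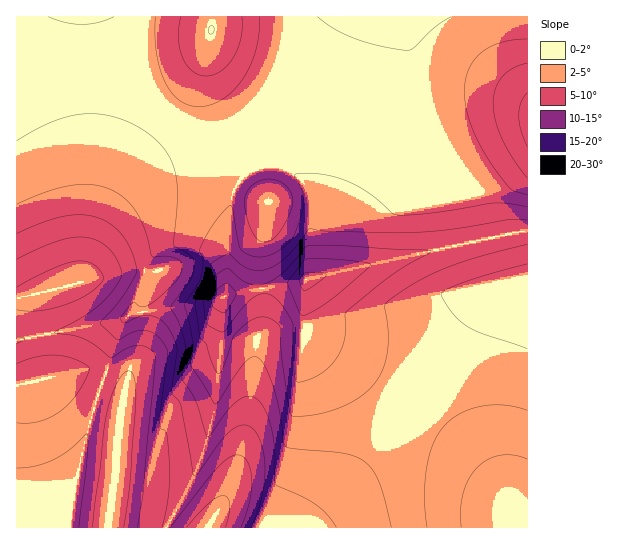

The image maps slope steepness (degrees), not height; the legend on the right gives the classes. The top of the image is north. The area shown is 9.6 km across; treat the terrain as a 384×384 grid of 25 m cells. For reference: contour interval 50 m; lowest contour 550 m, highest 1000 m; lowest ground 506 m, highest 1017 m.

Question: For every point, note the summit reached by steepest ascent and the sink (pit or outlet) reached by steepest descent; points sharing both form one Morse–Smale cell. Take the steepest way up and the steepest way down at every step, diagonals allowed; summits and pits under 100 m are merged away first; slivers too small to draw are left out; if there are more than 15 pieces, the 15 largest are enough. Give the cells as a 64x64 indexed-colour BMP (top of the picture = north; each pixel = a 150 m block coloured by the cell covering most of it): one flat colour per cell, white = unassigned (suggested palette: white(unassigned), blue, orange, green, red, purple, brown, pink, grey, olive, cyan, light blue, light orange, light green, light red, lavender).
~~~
<image width="64" height="64" href="data:image/bmp;base64,Qk12CAAAAAAAAHYAAAAoAAAAQAAAAEAAAAABAAQAAAAAAAAIAAATCwAAEwsAABAAAAAAAAAA////ALR3HwAOf/8ALKAsACgn1gC9Z5QAS1aMAMJ34wB/f38AIr28AM++FwDox64AeLv/AIrfmACWmP8A1bDFABERERERERERERERERERERERERREREREREREREREREREEREREREREREREREREREREREREUREREREREREREREREQRERERERERERERERERERERERERFERERERERERERERERBERERERERERERERERERERERERERREREREREREREREREEREREREREREREREREREREREREREUREREREREREREREQRERERERERERERERERERERERERERRERERERERERERERBEREREREREREREREREREREREREREUREREREREREREREERERERERERERERERERERERERERERFEREREREREREREQRERERERERERERERERERERERERERERRERERERERERERBEREREREREREREREREREREREREREREUREREREREREREERERERERERERERERERERERERERERERREREREREREREQREREREREREREREREREREREREREREREURERERERERERBERERERERERERERERERERERERERERERFEREREREREREERERERERERERERERERERERERERERERERREREREREREQRERERERERERERERERERERERERERERERFERERERERERBERERERERERERERERERERERERERERERERREREREREREEREREREREREREREREREREREREREREREREUREREREREQRERERERERERERERERERERERERERERERERFERERERERBEREREREREREREREREREREREREREREREREUREREREREERERERERERERERERERERERERERERERERERFEREREREQRERERERERERERERERERERERERERERERERERRERERERBERERERERERERERERERERERERERERERERERFEREREREERERERERERERERERERERERERERERERERERERREREREQREREREREREREREREREREREREREREREREREREURERERBERERERERERERERERERERERERERERERERERERREREREEREREREREREREREREREREREREREREREREREREUREREQRERERERERERERERERERERERERERERERERERERFERERBERERERERERERERERERERERERERERERERERERERREREERERERERERERERERERERERERERERERERERERERFEREQRERERERERERERERERERERERERERERERERERERERRERBEREREREREREREREREREREREREREREREREREREREUREERERERERERERERERERERERERExERERERERERERERERERERERERERERERERERERERERETIiIRERERERERERERERERERERERERERERERERERERERMiIiIiIREREREREREREREREREREREREREREREREREREyIiIiIiIiERERERERERERERERERERERERERERERERETIiIiIiIiIiIiERERERERERERERERERERERERERERERMiIiIiIiIiIiIiIhEREREREREREREREREREREREREREyIiIiIiIiIiIiIiIiIRERERERERERERERERERERERETMiIiIiIiIiIiIiIiIhERERERERERERERERERERERERMyIiIiIiIiIiIiIiIiEREREREREREREREREREREREREzMiIiIiIiIiIiIiIiIRERERERERERERERERERERERETMyIiIiIiIiIiIiIiIhERERERERERERERERERERERETMzIiIiIiIiIiIiIiIiERERERERERERERERERERERERMzMyIiIiIiIiIiIiIiIRERERERERERERERERERERETMzMzIiIiIiIiIiIiIiIhERERERERERERERERERERETMzMzMiIiIiIiIiIiIiIiERERERERERERERERERERETMzMzMzIiIiIiIiIiIiIiIRERERERERERERERERERERMzMzMzMiIiIiIiIiIiIiIhERERERERERERERERERERMzMzMzMyIiIiIiIiIiIiIiEREREREREREREREREREzMzMzMzMzMiIiIiIiIiIiIiIREREREREREREREzMzMzMzMzMzMzMyIiIiIiIiIiIiIhERERERERERERMzMzMzMzMzMzMzMzIiIiIiIiIiIiIiERERERERERERMzMzMzMzMzMzMzMzMiIiIiIiIiIiIiIREREREREREREzMzMzMzMzMzMzMzMzIiIiIiIiIiIiIhEREREREREREzMzMzMzMzMzMzMzMzMiIiIiIiIiIiIiEREREREREREzMzMzMzMzMzMzMzMzMyIiIiIiIiIiIiIRERERERERETMzMzMzMzMzMzMzMzMzMiIiIiIiIiIiIjMzMzMzMzMTMzMzMzMzMzMzMzMzMzMyIiIiIiIiIiIiMzMzMzMzMzMzMzMzMzMzMzMzMzMzMzIiIiIiIiIiIiIzMzMzMzMzMzMzMzMzMzMzMzMzMzMzMiIiIiIiIiIiIjMzMzMzMzMzMzMzMzMzMzMzMzMzMzMyIiIiIiIiIiIiMzMzMzMzMzMzMzMzMzMzMzMzMzMzMzMiIiIiIiIiIiIzMzMzMzMzMzMzMzMzMzMzMzMzMzMzMyIiIiIiIiIiIjMzMzMzMzMzMzMzMzMzMzMzMzMzMzMzIiIiIiIiIiIi"/>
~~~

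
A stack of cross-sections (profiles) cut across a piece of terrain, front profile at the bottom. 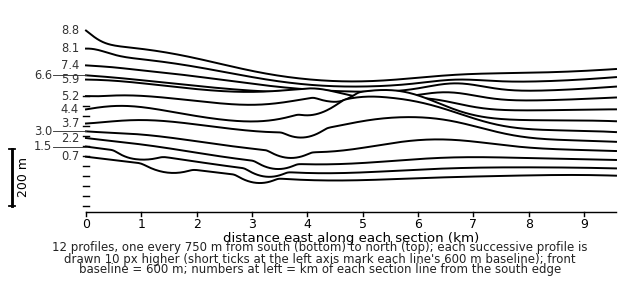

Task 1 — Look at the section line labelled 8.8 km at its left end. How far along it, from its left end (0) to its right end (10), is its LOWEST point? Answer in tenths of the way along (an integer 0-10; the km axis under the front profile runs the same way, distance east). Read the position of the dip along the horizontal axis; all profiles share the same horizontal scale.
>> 5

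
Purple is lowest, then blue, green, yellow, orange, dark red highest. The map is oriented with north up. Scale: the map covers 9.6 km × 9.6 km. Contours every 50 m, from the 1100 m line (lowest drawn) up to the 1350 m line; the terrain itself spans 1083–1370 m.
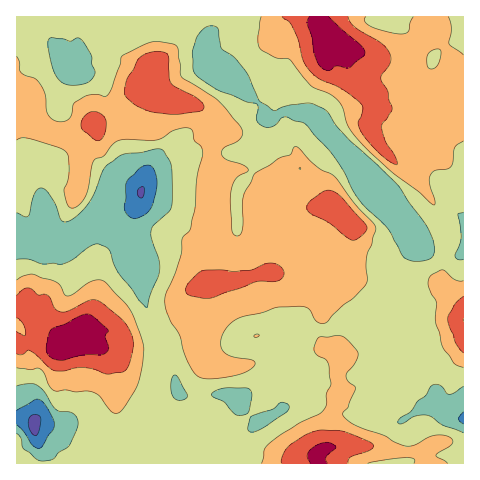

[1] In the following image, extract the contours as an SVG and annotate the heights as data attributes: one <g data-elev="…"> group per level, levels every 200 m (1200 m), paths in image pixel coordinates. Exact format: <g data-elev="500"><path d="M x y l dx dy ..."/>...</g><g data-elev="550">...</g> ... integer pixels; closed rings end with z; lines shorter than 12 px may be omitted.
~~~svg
<g data-elev="1200"><path d="M251 432l-3-1 0-3 3-11 21-8 8-6 4-1 5 3 0 4-4 4-23 15z"/><path d="M463 433l-19-7-12-9-6-2-12 1-12 8-4-1 1-4 11-7 8-11 7-5 7-11 8 0 7 8 2 1 14-8"/><path d="M239 416l-5-3-10-11-11-5-1-4 5-3 8-2 24 1 3 6-3 16-3 3z"/><path d="M180 400l-6-2-3-6 0-10 3-7 4 2 9 18-1 3z"/><path d="M17 386l14-3 7 2 7 7 10 17 5 2 13 2 3 4 2 6-1 7-8 16-10 7-5 6-5 1-10 0-15-11-2-3-1-8-4-5"/><path d="M411 261l-8-5-17-29-26-26-25-43-29-34-21-7-4 1-8 8-4 2-5-1-5-3-2-4 1-12-1-4-11-2-26-11-24-16-3-6-1-17 5-14 6-9 7-3 5 0 3 2 3 20 13 9 12 14 14 31 14 9 16-6 17-2 6 1 11 5 4 3 8 14 12 13 49 46 29 40 8 19 0 9-3 5-10 3z"/><path d="M463 260l-5-1-3-3 6-19-3-23 5-1"/><path d="M17 213l8 4 3-1 7-23 4-5 3 0 5 3 7 10 7 19 3 2 4-1 9-5 10-10 7-12 10-26 16-13 40-6 4 2 7 13 1 25-1 18-3 5-15 13-2 6 1 8 7 20 1 10-2 8-8 18-3 12-8-7-8-12-12-15-10-24-10-5-8 2-18 14-11 4-19 0-15-5-11 0"/><path d="M67 85l-8-5-6-11-5-23 0-5 2-3 13 1 7 2 6-3 4 0 4 5 8 13 0 8 3 9-4 7-9 4z"/></g>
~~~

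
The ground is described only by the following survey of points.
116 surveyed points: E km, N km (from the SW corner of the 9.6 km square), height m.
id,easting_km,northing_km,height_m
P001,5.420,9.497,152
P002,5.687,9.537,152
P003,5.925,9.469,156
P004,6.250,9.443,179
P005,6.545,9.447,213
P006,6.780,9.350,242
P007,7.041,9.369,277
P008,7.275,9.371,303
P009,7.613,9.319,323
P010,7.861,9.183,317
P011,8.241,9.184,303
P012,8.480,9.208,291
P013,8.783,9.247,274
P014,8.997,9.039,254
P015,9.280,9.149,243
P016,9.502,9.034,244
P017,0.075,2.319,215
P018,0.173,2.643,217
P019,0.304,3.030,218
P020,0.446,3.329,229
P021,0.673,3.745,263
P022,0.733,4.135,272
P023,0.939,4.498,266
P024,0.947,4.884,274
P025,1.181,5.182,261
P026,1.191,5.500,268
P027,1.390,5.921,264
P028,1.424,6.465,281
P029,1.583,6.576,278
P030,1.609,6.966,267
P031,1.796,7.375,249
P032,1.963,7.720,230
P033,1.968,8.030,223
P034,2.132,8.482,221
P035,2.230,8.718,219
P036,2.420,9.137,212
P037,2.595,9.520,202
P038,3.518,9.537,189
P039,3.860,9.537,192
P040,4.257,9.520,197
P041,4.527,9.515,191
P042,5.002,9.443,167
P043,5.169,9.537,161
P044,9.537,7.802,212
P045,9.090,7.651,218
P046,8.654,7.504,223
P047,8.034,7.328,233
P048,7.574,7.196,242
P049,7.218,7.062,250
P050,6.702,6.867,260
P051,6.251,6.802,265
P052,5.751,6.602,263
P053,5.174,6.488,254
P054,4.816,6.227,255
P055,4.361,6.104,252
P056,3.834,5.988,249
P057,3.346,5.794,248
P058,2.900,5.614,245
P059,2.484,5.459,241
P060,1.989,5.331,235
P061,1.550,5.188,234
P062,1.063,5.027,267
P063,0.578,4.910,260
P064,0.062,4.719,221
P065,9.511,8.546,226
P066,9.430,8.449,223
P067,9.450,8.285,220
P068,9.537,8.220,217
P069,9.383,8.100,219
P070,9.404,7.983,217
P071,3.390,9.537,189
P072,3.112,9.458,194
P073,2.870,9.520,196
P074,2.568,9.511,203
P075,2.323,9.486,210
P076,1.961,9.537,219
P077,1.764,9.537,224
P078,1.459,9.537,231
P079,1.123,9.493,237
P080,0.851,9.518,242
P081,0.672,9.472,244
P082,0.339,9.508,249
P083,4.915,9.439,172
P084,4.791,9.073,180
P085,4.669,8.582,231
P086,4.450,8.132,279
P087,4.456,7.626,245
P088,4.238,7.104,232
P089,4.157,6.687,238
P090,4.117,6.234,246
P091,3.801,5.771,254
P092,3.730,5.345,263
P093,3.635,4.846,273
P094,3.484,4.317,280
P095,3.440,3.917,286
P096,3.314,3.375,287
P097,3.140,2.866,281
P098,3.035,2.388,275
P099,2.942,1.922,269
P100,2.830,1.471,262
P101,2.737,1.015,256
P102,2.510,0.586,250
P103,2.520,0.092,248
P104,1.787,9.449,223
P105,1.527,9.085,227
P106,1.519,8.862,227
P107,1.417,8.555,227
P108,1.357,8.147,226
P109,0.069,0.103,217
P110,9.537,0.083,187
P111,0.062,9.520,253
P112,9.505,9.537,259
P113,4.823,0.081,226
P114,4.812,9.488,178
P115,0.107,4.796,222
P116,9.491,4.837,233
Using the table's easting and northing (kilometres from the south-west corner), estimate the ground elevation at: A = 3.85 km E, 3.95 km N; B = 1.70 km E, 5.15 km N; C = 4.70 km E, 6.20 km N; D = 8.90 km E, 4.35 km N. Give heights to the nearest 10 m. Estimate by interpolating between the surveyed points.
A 300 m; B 230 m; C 250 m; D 230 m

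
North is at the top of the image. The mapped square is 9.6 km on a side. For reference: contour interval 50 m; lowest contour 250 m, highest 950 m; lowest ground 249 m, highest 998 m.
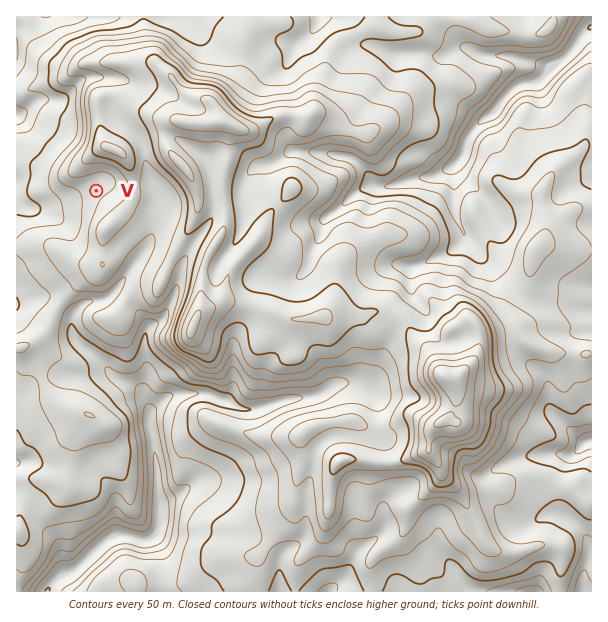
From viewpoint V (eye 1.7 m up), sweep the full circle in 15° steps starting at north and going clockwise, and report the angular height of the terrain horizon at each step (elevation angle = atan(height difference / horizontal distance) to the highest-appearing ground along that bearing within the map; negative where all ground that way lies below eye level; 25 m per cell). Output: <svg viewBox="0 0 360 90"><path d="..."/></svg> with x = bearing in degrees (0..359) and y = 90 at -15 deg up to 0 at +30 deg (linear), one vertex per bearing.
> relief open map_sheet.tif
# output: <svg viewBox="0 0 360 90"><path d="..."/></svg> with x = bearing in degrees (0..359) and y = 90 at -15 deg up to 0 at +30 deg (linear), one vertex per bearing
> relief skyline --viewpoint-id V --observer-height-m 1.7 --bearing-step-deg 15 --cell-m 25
<svg viewBox="0 0 360 90"><path d="M0 36l15-4 15 0 15 3 15 5 15 2 15 3 15 0 15-2 15-1 15 0 15 0 15 6 15 11 15 2 15 2 15 3 15 6 15 0 15-8 15-8 15-6 15-4 15-3"/></svg>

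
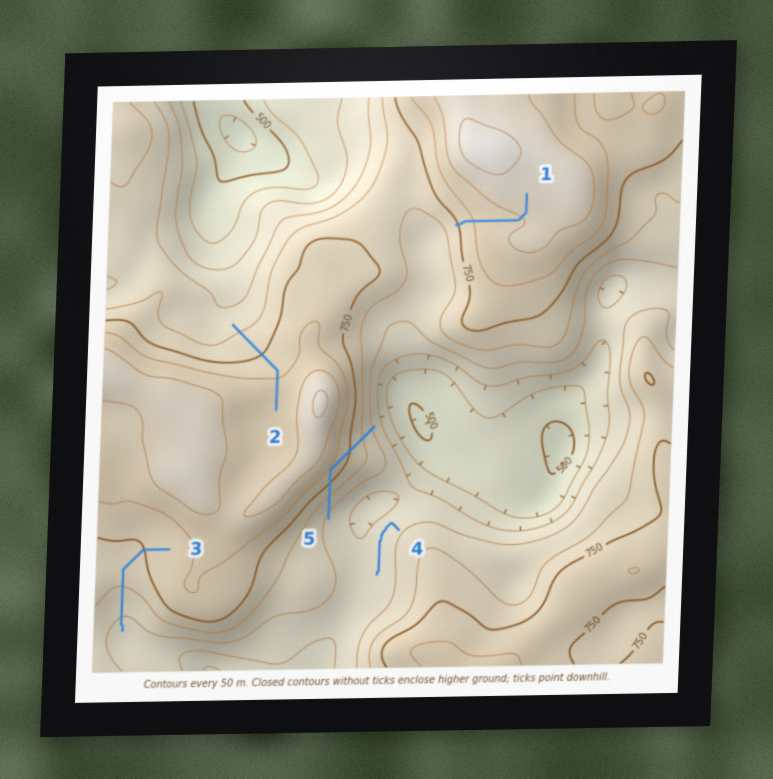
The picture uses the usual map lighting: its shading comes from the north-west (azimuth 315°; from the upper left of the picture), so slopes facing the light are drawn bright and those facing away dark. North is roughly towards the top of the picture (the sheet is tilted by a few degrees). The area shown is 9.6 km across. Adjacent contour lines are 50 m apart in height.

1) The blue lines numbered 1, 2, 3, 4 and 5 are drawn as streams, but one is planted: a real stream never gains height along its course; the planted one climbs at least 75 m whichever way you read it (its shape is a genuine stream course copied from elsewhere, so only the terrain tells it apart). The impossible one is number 5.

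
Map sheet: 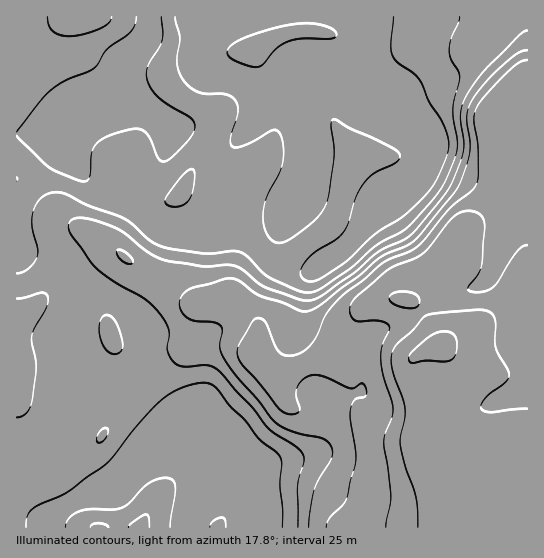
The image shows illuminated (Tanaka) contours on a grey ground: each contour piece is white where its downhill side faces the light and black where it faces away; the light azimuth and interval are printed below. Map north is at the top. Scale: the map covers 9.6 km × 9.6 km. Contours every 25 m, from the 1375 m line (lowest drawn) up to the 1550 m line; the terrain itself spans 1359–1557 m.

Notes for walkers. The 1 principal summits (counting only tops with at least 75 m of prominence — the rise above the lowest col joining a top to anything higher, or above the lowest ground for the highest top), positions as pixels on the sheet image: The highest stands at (437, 346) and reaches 1557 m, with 198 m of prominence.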